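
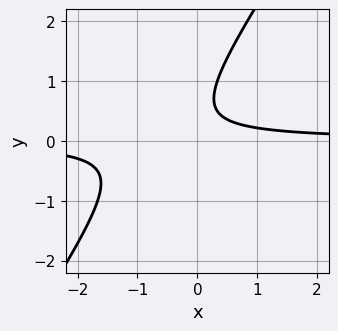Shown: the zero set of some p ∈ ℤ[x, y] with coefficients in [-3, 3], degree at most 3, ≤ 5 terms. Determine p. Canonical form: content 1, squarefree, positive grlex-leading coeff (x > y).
1. The degree is 2 — the shape is more complex than any degree-1 curve.
2. From the visible intercepts: it misses every integer gridline on the y-axis; no x-intercept at any integer in the box.
3. These observations pin down the coefficients.

3*x*y - 2*y^2 + 2*y - 1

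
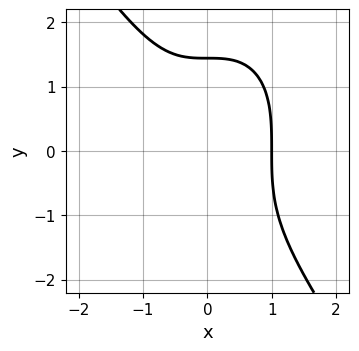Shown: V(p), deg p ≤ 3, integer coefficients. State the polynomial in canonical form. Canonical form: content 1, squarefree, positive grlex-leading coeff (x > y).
3*x^3 + y^3 - 3

1. The degree is 3 — a generic line meets the curve in up to 3 points.
2. Reading off the gridlines: it meets the x-axis at x = 1 (among the integer gridlines).
3. Putting this together gives p.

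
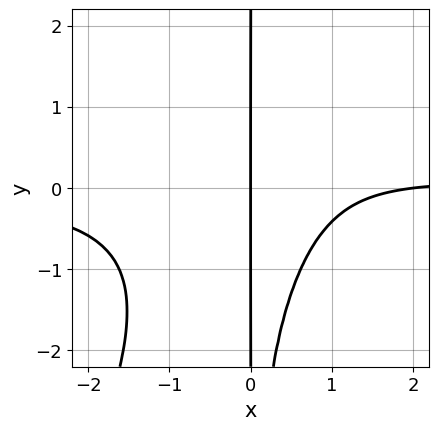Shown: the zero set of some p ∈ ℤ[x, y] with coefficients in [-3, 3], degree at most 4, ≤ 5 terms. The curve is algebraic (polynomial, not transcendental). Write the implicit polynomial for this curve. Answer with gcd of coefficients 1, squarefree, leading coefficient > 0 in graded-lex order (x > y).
2*x^3*y - x^2*y^2 - x^2 + 2*x

First, degree: a generic line meets the curve in up to 4 points, so deg p = 4.
Then, from the visible intercepts: every point of the y-axis in the box is on the curve; the x-axis gridline crossings are at x ∈ {0, 2}.
Finally, the integer polynomial consistent with all of this is the stated p.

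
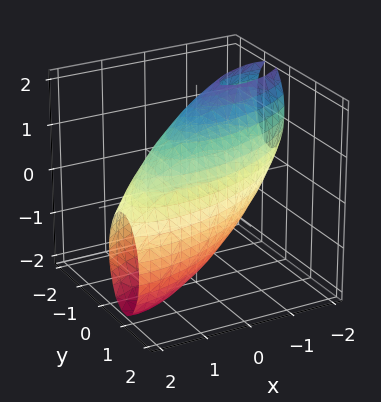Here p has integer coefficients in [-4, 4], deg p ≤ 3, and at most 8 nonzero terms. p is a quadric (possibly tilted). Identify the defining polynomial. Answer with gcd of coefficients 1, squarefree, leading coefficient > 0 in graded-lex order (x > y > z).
(a) Degree: a generic line meets the surface in up to 2 points, so deg p = 2.
(b) Checking where it meets the axes: the y-axis gridline crossings are at y ∈ {-1, 1}.
(c) Together with the visible shape, these determine p as stated.

x^2 - 2*x*y + x*z + 3*y^2 + z^2 - 3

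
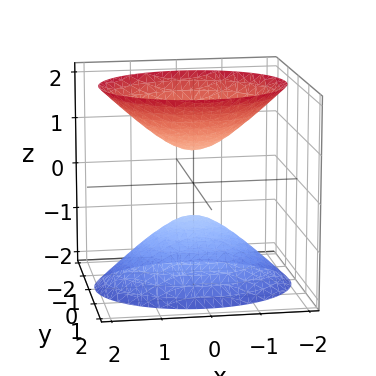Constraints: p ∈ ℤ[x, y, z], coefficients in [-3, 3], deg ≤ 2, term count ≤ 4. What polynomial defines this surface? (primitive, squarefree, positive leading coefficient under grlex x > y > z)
2*x^2 + 3*y^2 - 2*z^2 + 1

1. I count 2 distinct pieces. Treating them together as one polynomial.
2. deg p = 2. Two separate bowl-shaped sheets opening away from each other; a quadric.
3. Symmetries: the y ↦ −y reflection is a symmetry, so y appears only in even powers; it's symmetric under x → −x, forcing even powers of x; mirror symmetry z ↦ −z ⇒ only even powers of z.
4. From the axis intercepts and sections: it misses every integer gridline on the y-axis; no x-intercept at any integer in the box.
5. Fitting integer coefficients to these (and the overall shape) gives p.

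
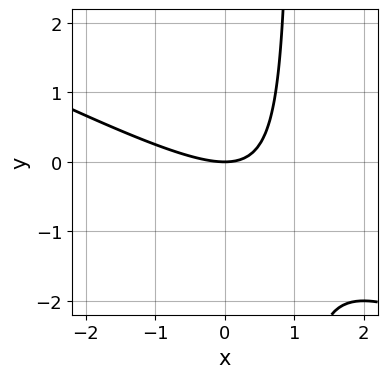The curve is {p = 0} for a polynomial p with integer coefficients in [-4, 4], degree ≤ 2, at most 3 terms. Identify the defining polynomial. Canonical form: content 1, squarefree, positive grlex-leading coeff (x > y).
x^2 + 2*x*y - 2*y

1. The degree is 2 — a generic line meets the curve in up to 2 points.
2. Observable constraints: it crosses the y-axis at the gridline y = 0; it meets the x-axis at x = 0 (among the integer gridlines).
3. Solving for integer coefficients yields p as stated.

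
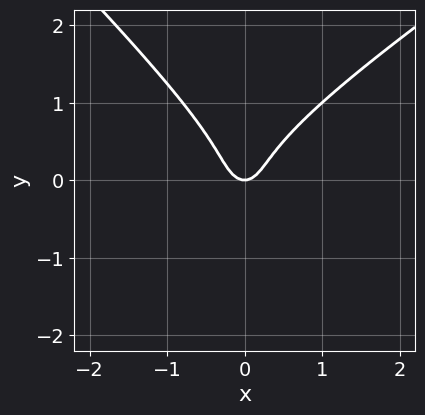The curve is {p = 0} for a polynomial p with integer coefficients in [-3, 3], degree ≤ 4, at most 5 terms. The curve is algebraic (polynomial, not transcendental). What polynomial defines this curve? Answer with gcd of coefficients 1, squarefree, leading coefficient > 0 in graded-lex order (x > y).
2*x^2*y - x*y^2 - 3*y^3 + 3*x^2 - y

Degree: the shape is more complex than any degree-2 curve, so deg p = 3.
Reading off the gridlines: it crosses the x-axis at the gridline x = 0; it meets the y-axis at y = 0 (among the integer gridlines).
Matching integer coefficients to the picture gives p.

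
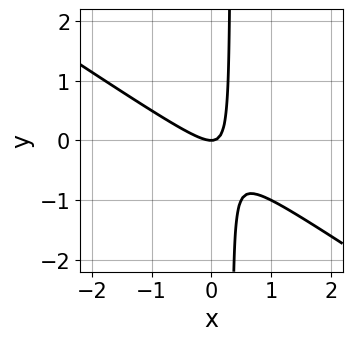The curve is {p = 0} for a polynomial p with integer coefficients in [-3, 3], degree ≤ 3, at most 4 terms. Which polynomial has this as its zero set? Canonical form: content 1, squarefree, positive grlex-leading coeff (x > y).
1. Degree: a generic line meets the curve in up to 2 points, so deg p = 2.
2. Against the integer gridlines: it crosses the x-axis at the gridline x = 0; it crosses the y-axis at the gridline y = 0.
3. Putting this together gives p.

2*x^2 + 3*x*y - y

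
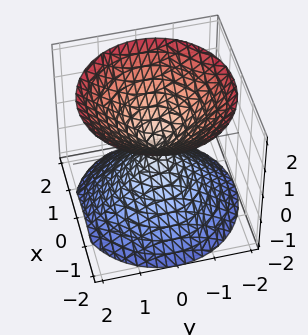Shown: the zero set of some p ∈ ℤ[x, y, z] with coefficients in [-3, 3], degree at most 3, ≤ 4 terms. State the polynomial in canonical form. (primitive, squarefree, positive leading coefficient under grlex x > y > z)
1. The picture has 2 separate pieces. They look like related sheets of one shape, so recover p as a whole.
2. The degree is 2 — a double cone through the origin; a quadric.
3. Symmetries: rotational symmetry about the z-axis ⇒ p depends on x, y only through x² + y²; mirror symmetry z ↦ −z ⇒ only even powers of z.
4. Against the integer gridlines: a circular section at z = 1 has radius exactly 1; it crosses the y-axis at the gridline y = 0; it meets the z-axis at z = 0 (among the integer gridlines).
5. Solving for integer coefficients yields p as stated.

x^2 + y^2 - z^2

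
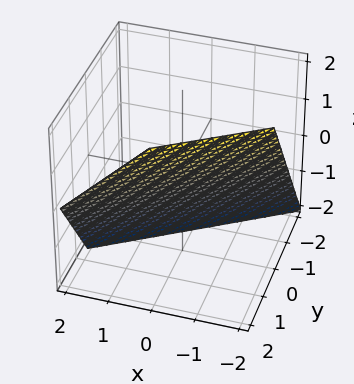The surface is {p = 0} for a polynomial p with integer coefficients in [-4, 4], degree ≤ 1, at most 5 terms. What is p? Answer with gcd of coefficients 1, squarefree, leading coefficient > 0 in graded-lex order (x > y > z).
2*x - 3*y + 2*z + 2

First, the degree is 1 — every cross-section is a straight line — this is a plane.
Next, from the axis intercepts and sections: it meets the z-axis at z = -1 (among the integer gridlines); it meets the x-axis at x = -1 (among the integer gridlines).
Finally, the integer polynomial consistent with all of this is the stated p.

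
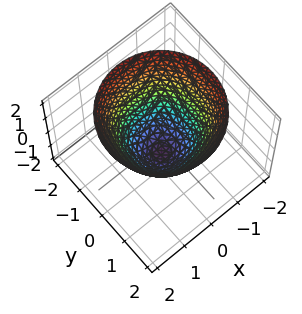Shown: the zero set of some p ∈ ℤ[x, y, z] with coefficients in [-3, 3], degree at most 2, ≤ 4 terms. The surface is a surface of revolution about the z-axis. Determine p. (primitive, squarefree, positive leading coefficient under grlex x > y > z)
(a) deg p = 2. The shape is more complex than any degree-1 surface.
(b) Symmetries: the surface is invariant under rotation about z: p = q(x² + y², z).
(c) Reading off the gridlines: a circular section at z = 2 has radius between 1 and 2; among the integer gridlines, it crosses the y-axis at y ∈ {-1, 1}; among the integer gridlines, it crosses the x-axis at x ∈ {-1, 1}.
(d) Matching integer coefficients to the picture gives p. Check: (0, 0, -1) on the z-axis lies on the surface, and p(0, 0, -1) = 0. ✓

x^2 + y^2 - z - 1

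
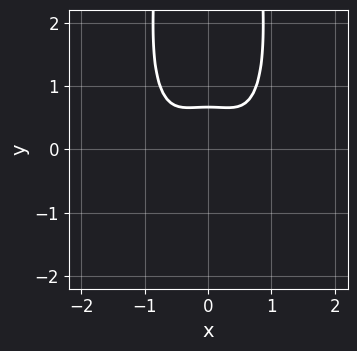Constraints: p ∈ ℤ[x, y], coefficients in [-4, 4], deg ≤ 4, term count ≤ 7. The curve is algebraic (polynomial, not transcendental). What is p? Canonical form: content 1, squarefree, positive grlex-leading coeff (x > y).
3*x^4 + x^2*y^2 - x^2 - 3*y + 2

Degree: a generic line meets the curve in up to 4 points, so deg p = 4.
Symmetries: the x ↦ −x reflection is a symmetry, so x appears only in even powers.
Checking where it meets the axes: the curve avoids every integer x-axis point in the box.
Solving for integer coefficients yields p as stated.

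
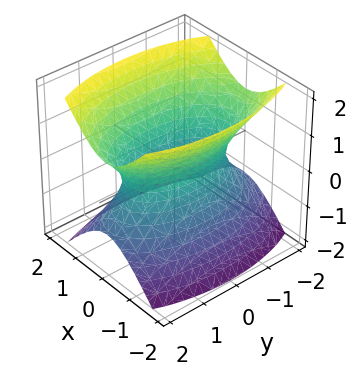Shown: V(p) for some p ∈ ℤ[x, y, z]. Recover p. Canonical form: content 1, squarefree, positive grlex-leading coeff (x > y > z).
3*x^2 + y^2 - 2*z^2 - 2

First, the degree is 2 — one connected sheet with a waist; a quadric.
Next, symmetries: mirror symmetry y ↦ −y ⇒ only even powers of y; the z ↦ −z reflection is a symmetry, so z appears only in even powers; it's symmetric under x → −x, forcing even powers of x.
Next, reading off the gridlines: it misses every integer gridline on the z-axis.
Finally, fitting integer coefficients to these (and the overall shape) gives p.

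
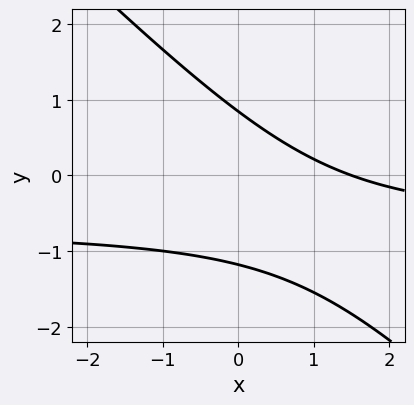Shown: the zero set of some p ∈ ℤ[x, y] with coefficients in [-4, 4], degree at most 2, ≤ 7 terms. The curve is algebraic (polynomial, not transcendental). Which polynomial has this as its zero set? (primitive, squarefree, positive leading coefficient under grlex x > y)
3*x*y + 3*y^2 + 2*x + y - 3

(a) Degree: a generic line meets the curve in up to 2 points, so deg p = 2.
(b) Putting this together gives p.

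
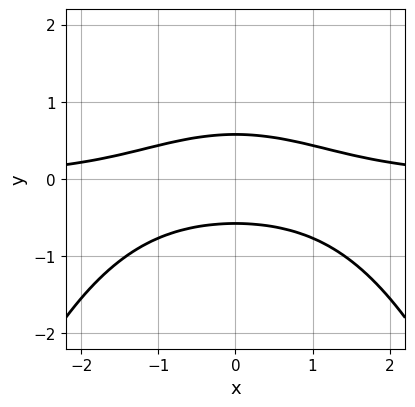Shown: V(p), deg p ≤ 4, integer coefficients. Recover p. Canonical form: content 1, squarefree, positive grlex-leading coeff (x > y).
(a) The degree is 3 — no degree-2 curve has this shape.
(b) Symmetries: it's symmetric under x → −x, forcing even powers of x.
(c) Observable constraints: no x-intercept at any integer in the box.
(d) Fitting integer coefficients to these (and the overall shape) gives p.

x^2*y + 3*y^2 - 1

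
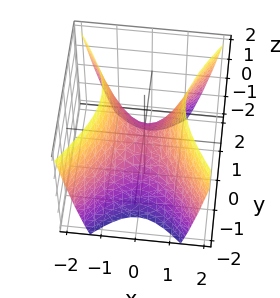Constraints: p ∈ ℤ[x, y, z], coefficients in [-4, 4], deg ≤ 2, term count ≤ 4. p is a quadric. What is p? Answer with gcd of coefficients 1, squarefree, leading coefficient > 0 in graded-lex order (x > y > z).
1. deg p = 2.
2. Symmetries: it's symmetric under y → −y, forcing even powers of y; it's symmetric under x → −x, forcing even powers of x.
3. Checking where it meets the axes: it meets the x-axis at x = 0 (among the integer gridlines); one z-axis crossing is at z = 0; one y-axis crossing is at y = 0.
4. Together with the visible shape, these determine p as stated.

3*x^2 - 2*y^2 - 2*z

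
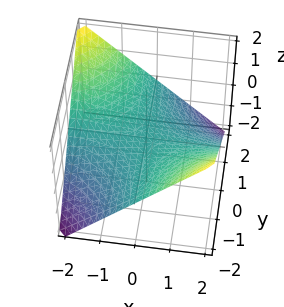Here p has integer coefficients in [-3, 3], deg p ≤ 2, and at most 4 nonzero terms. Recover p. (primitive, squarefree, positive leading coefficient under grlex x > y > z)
x*y + 2*z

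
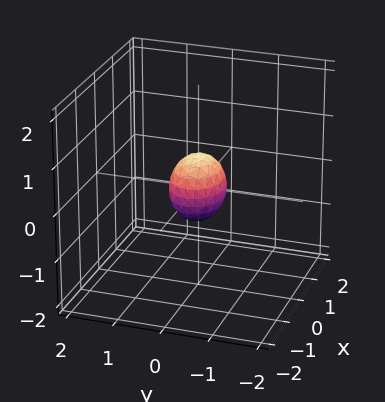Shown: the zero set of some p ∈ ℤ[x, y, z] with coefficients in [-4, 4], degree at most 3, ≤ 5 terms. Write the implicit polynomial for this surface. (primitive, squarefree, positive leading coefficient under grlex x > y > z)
2*x^2 + 3*y^2 + 2*z^2 - 1

First, the degree is 2 — a closed, bounded, convex surface; a quadric.
Then, symmetries: the y ↦ −y reflection is a symmetry, so y appears only in even powers; mirror symmetry x ↦ −x ⇒ only even powers of x; the z ↦ −z reflection is a symmetry, so z appears only in even powers.
Finally, these observations pin down the coefficients.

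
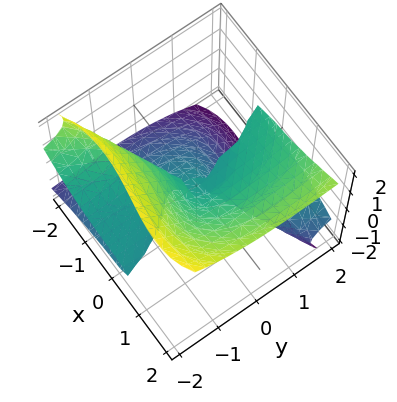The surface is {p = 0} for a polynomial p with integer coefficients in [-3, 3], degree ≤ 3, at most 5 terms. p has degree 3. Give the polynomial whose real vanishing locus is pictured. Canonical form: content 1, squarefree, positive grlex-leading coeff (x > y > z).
x^3 + x*y*z + y^2*z - 3*y*z^2 - 3*z^3

(a) Degree: a generic line meets the surface in up to 3 points, so deg p = 3.
(b) Checking where it meets the axes: one z-axis crossing is at z = 0; the visible y-axis segment lies entirely on the surface.
(c) Matching integer coefficients to the picture gives p.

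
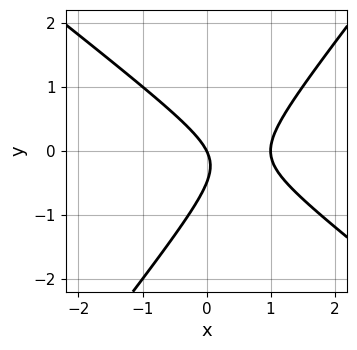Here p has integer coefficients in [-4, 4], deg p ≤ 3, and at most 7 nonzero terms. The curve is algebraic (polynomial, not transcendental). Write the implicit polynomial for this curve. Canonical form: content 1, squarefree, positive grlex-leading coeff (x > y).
1. deg p = 2. No degree-1 curve has this shape.
2. Checking where it meets the axes: the x-axis gridline crossings are at x ∈ {0, 1}; it meets the y-axis at y = 0 (among the integer gridlines).
3. Together with the visible shape, these determine p as stated.

2*x^2 + x*y - 2*y^2 - 2*x - y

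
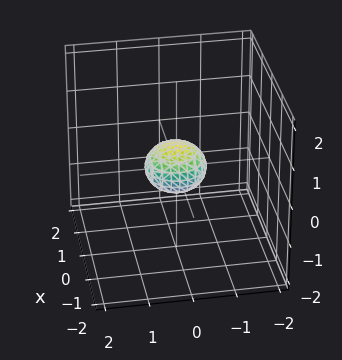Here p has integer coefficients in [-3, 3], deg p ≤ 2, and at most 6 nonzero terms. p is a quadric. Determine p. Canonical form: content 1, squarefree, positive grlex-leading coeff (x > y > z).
1. The degree is 2 — a closed, bounded, convex surface; a quadric.
2. Symmetries: the surface is invariant under rotation about z: p = q(x² + y², z); it's symmetric under z → −z, forcing even powers of z.
3. From the visible intercepts: a circular section at z = 0 has radius between 0 and 1.
4. The integer polynomial consistent with all of this is the stated p.

2*x^2 + 2*y^2 + 3*z^2 - 1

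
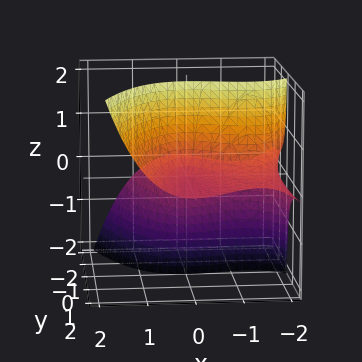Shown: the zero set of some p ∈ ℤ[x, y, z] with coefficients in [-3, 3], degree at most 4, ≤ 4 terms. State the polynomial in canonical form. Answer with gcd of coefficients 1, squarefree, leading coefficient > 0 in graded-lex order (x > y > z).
(a) deg p = 3.
(b) Against the integer gridlines: the visible z-axis segment lies entirely on the surface; it crosses the x-axis at the gridline x = -2; the visible y-axis segment lies entirely on the surface.
(c) Fitting integer coefficients to these (and the overall shape) gives p.

x^3 + 2*x^2 - 3*y*z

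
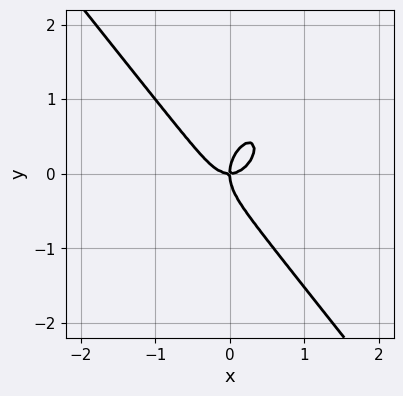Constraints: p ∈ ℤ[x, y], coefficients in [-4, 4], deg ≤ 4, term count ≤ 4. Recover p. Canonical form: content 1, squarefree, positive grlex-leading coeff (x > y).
2*x^3 + y^3 - x*y

1. deg p = 3. No degree-2 curve has this shape.
2. From the visible intercepts: it meets the x-axis at x = 0 (among the integer gridlines); one y-axis crossing is at y = 0.
3. Putting this together gives p.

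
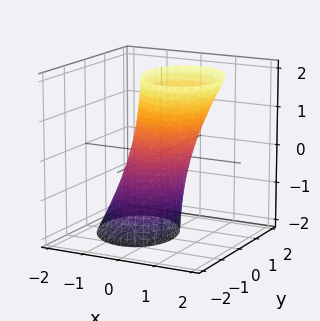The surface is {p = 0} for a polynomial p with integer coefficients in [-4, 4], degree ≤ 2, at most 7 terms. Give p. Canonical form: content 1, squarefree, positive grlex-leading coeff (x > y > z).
3*x^2 + x*y - 2*x*z + 2*y^2 - 2

Degree: the shape is more complex than any degree-1 surface, so deg p = 2.
Reading off the gridlines: the y-axis gridline crossings are at y ∈ {-1, 1}; it misses every integer gridline on the z-axis.
The integer polynomial consistent with all of this is the stated p.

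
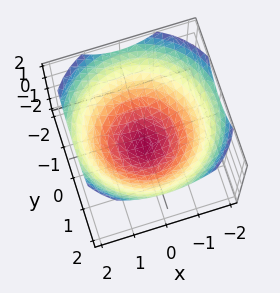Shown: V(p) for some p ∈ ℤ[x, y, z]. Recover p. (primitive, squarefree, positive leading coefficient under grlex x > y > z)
x^2 + y^2 - 2*z - 2

Degree: the shape is more complex than any degree-1 surface, so deg p = 2.
Symmetries: every cross-section ⟂ z is a circle, so x, y appear only via x² + y².
Reading off the gridlines: a circular section at z = 0 has radius between 1 and 2; one z-axis crossing is at z = -1.
The integer polynomial consistent with all of this is the stated p.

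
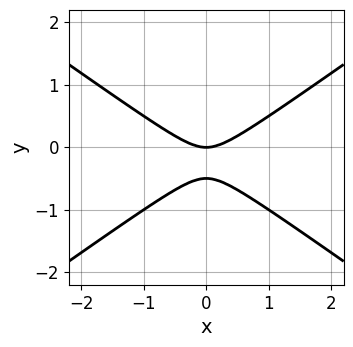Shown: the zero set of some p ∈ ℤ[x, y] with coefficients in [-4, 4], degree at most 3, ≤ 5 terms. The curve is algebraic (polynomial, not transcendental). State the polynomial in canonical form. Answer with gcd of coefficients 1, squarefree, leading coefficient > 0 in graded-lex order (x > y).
x^2 - 2*y^2 - y

Degree: the shape is more complex than any degree-1 curve, so deg p = 2.
Symmetries: it's symmetric under x → −x, forcing even powers of x.
Observable constraints: it crosses the y-axis at the gridline y = 0; one x-axis crossing is at x = 0.
The integer polynomial consistent with all of this is the stated p.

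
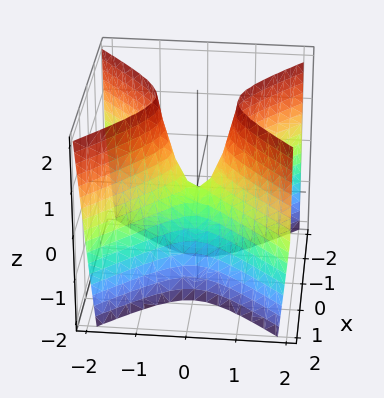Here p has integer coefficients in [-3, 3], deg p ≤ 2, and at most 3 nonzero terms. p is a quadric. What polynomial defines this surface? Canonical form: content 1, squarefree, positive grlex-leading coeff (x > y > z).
deg p = 2. A saddle surface; a quadric.
Symmetries: mirror symmetry x ↦ −x ⇒ only even powers of x; it's symmetric under y → −y, forcing even powers of y.
Observable constraints: it meets the z-axis at z = 0 (among the integer gridlines); it crosses the y-axis at the gridline y = 0.
These observations pin down the coefficients.

3*x^2 - 3*y^2 + z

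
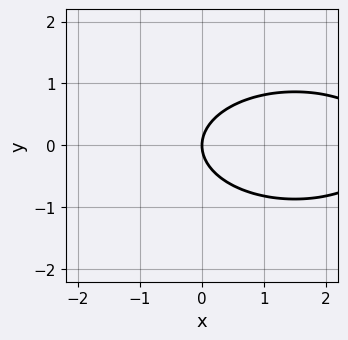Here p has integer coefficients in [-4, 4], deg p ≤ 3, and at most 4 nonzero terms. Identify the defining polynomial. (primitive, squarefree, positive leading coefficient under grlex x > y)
x^2 + 3*y^2 - 3*x

First, the degree is 2 — a generic line meets the curve in up to 2 points.
Next, symmetries: mirror symmetry y ↦ −y ⇒ only even powers of y.
Then, reading off the gridlines: it meets the y-axis at y = 0 (among the integer gridlines); it crosses the x-axis at the gridline x = 0.
Finally, fitting integer coefficients to these (and the overall shape) gives p.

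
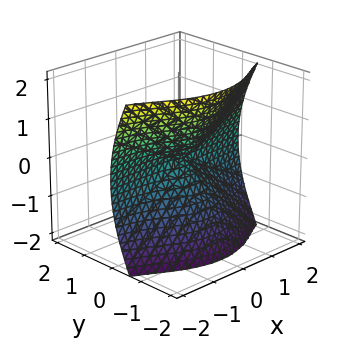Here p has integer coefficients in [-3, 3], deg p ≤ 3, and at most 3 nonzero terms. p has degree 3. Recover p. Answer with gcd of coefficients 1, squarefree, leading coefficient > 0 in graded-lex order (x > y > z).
3*x^2*y + 3*y^3 + 2*z^2

1. The degree is 3 — no degree-2 surface has this shape.
2. Checking where it meets the axes: it crosses the z-axis at the gridline z = 0; it meets the y-axis at y = 0 (among the integer gridlines).
3. These observations pin down the coefficients. Check: (2, 0, 0) on the x-axis lies on the surface, and p(2, 0, 0) = 0. ✓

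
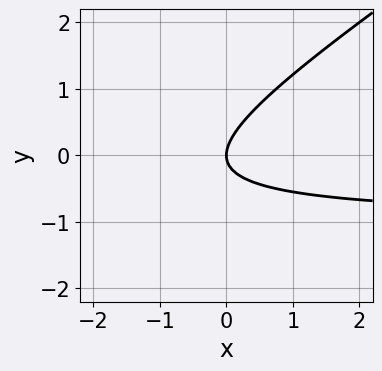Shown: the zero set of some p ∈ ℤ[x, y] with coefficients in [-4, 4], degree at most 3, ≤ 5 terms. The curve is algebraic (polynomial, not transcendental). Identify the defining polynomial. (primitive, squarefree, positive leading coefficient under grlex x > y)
First, degree: a generic line meets the curve in up to 2 points, so deg p = 2.
Next, checking where it meets the axes: it meets the x-axis at x = 0 (among the integer gridlines); one y-axis crossing is at y = 0.
Finally, the integer polynomial consistent with all of this is the stated p.

2*x*y - 3*y^2 + 2*x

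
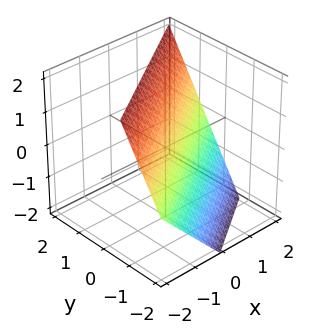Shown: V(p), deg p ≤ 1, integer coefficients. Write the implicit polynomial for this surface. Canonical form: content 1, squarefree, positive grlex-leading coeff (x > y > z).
2*x - 3*y + 2*z - 2

The degree is 1 — every cross-section is a straight line — this is a plane.
From the axis intercepts and sections: one x-axis crossing is at x = 1; one z-axis crossing is at z = 1.
These observations pin down the coefficients.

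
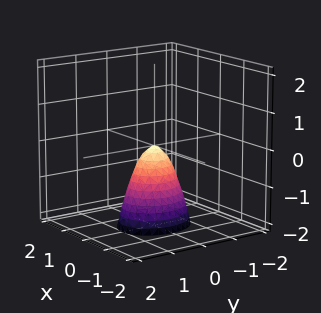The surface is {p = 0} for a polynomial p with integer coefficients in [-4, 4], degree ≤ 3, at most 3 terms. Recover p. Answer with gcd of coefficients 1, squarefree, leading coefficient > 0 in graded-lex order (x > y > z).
3*x^2 + 2*y^2 + z

The degree is 2 — a paraboloid; a quadric.
Symmetries: mirror symmetry y ↦ −y ⇒ only even powers of y; the x ↦ −x reflection is a symmetry, so x appears only in even powers.
Reading off the gridlines: it meets the x-axis at x = 0 (among the integer gridlines); it crosses the z-axis at the gridline z = 0; it meets the y-axis at y = 0 (among the integer gridlines).
Matching integer coefficients to the picture gives p.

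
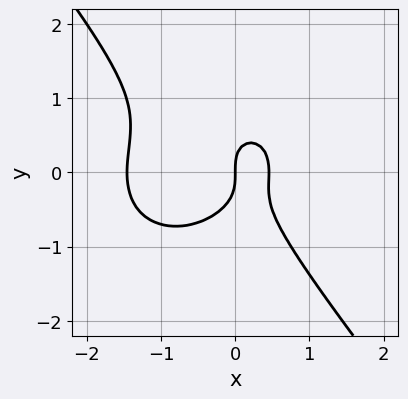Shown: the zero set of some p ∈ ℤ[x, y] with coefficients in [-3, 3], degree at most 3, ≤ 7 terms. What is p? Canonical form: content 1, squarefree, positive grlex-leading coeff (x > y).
3*x^3 + 2*x*y^2 + 3*y^3 + 3*x^2 - 2*x

deg p = 3.
Against the integer gridlines: one y-axis crossing is at y = 0; one x-axis crossing is at x = 0.
Together with the visible shape, these determine p as stated.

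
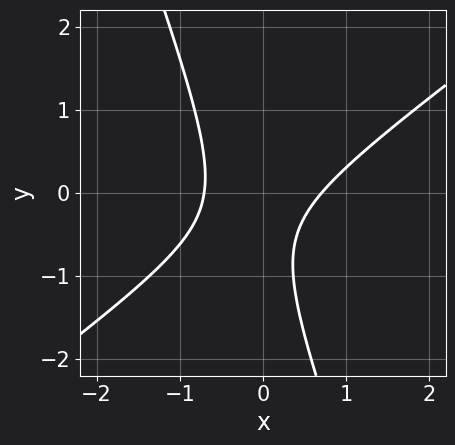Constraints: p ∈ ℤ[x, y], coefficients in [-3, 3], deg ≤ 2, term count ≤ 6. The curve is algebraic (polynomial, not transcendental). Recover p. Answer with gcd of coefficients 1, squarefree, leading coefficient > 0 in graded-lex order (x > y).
2*x^2 - 2*x*y - y^2 - y - 1

Degree: a generic line meets the curve in up to 2 points, so deg p = 2.
From the axis intercepts and sections: it misses every integer gridline on the y-axis.
Matching integer coefficients to the picture gives p.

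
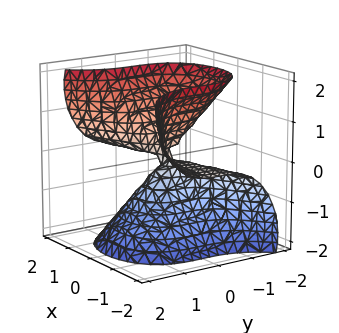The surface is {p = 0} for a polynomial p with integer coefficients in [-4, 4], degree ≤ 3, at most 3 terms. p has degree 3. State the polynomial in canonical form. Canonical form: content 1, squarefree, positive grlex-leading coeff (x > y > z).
2*x^2*z - 2*y^3 - z^3

deg p = 3. No degree-2 surface has this shape.
From the visible intercepts: every point of the x-axis in the box is on the surface; it meets the y-axis at y = 0 (among the integer gridlines); it meets the z-axis at z = 0 (among the integer gridlines).
Matching integer coefficients to the picture gives p.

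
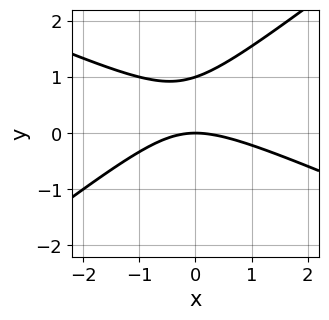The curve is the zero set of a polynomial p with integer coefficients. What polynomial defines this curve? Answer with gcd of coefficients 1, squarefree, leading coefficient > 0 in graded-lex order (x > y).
x^2 + x*y - 3*y^2 + 3*y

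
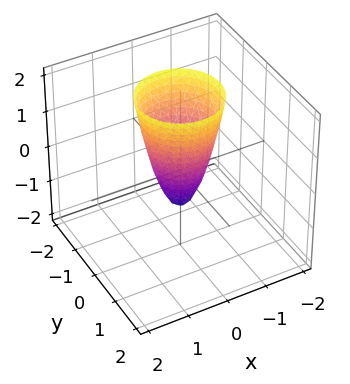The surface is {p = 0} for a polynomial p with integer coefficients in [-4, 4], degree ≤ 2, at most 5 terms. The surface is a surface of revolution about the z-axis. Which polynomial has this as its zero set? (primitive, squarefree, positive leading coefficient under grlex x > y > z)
The degree is 2 — the shape is more complex than any degree-1 surface.
Symmetries: the surface is invariant under rotation about z: p = q(x² + y², z).
From the visible intercepts: a circular section at z = 0 has radius between 0 and 1; one z-axis crossing is at z = -1.
Together with the visible shape, these determine p as stated.

3*x^2 + 3*y^2 - z - 1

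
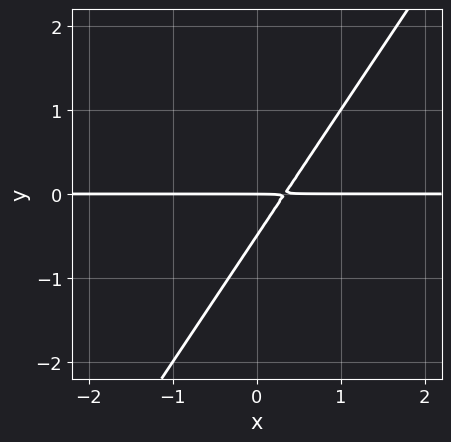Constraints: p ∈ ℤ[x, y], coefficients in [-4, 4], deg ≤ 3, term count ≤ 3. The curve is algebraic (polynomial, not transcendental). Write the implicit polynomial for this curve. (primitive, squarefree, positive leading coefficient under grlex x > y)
(a) The degree is 2 — a generic line meets the curve in up to 2 points.
(b) Checking where it meets the axes: one y-axis crossing is at y = 0; the visible x-axis segment lies entirely on the curve.
(c) Putting this together gives p.

3*x*y - 2*y^2 - y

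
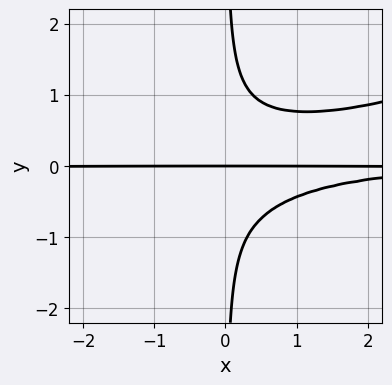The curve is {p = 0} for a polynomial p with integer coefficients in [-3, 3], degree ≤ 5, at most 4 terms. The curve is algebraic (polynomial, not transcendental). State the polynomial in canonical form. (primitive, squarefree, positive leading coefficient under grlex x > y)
First, degree: the shape is more complex than any degree-3 curve, so deg p = 4.
Then, reading off the gridlines: the visible x-axis segment lies entirely on the curve; it crosses the y-axis at the gridline y = 0.
Finally, together with the visible shape, these determine p as stated.

x^2*y^2 - 3*x*y^3 + y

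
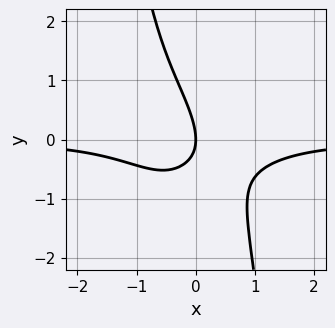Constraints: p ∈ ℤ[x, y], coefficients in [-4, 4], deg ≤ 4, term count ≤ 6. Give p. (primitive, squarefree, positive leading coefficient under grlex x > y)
3*x^3*y + 3*x*y + 2*y^2 + 3*x

(a) The degree is 4 — a generic line meets the curve in up to 4 points.
(b) Observable constraints: one y-axis crossing is at y = 0; it meets the x-axis at x = 0 (among the integer gridlines).
(c) Assembling these constraints gives the stated polynomial.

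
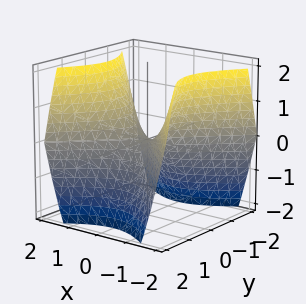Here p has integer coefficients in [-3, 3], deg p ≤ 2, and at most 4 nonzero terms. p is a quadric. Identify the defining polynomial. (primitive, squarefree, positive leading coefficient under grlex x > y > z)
x^2 - y^2 - z

deg p = 2. A saddle surface; a quadric.
Symmetries: it's symmetric under y → −y, forcing even powers of y; it's symmetric under x → −x, forcing even powers of x.
Checking where it meets the axes: one y-axis crossing is at y = 0; it crosses the z-axis at the gridline z = 0; it meets the x-axis at x = 0 (among the integer gridlines).
Together with the visible shape, these determine p as stated.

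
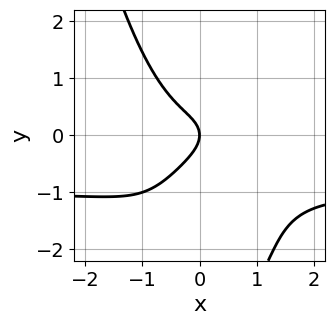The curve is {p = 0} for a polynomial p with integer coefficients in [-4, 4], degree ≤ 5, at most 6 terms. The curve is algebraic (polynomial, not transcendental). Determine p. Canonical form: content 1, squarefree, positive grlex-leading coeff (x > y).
(a) deg p = 4. The shape is more complex than any degree-3 curve.
(b) Reading off the gridlines: one y-axis crossing is at y = 0; it meets the x-axis at x = 0 (among the integer gridlines).
(c) Assembling these constraints gives the stated polynomial.

3*x^3*y + 3*x^3 + y^3 + 3*y^2 + 2*x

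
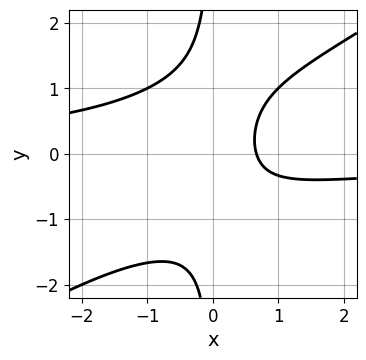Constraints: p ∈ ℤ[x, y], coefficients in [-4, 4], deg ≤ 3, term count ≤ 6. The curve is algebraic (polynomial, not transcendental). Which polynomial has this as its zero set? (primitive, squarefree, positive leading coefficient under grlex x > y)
2*x^2*y - 3*x*y^2 + 3*x - 2

First, deg p = 3. A generic line meets the curve in up to 3 points.
Then, from the axis intercepts and sections: it misses every integer gridline on the y-axis.
Finally, assembling these constraints gives the stated polynomial.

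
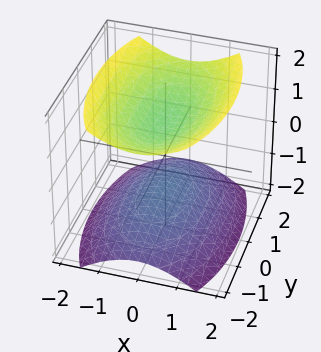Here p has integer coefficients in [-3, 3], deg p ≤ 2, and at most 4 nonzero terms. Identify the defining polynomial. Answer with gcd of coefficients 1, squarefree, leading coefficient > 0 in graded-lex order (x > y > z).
3*x^2 + y^2 - 3*z^2 + 3

1. I count 2 distinct pieces. They look like related sheets of one shape, so recover p as a whole.
2. Degree: two sheets facing apart; a quadric, so deg p = 2.
3. Symmetries: the x ↦ −x reflection is a symmetry, so x appears only in even powers; mirror symmetry y ↦ −y ⇒ only even powers of y; it's symmetric under z → −z, forcing even powers of z.
4. From the visible intercepts: the z-axis gridline crossings are at z ∈ {-1, 1}; it misses every integer gridline on the x-axis; it misses every integer gridline on the y-axis.
5. Assembling these constraints gives the stated polynomial.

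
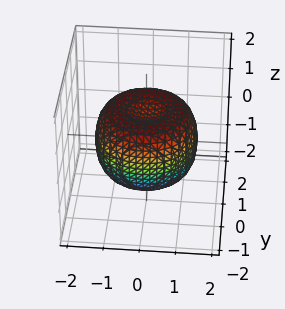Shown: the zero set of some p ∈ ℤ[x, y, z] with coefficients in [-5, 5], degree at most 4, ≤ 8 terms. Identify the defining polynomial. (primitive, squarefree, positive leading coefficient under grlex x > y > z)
Degree: a generic line meets the surface in up to 4 points, so deg p = 4.
By symmetry, the surface is invariant under rotation about z: p = q(x² + y², z).
From the visible intercepts: a circular section at z = -1 has radius between 0 and 1.
Solving for integer coefficients yields p as stated.

2*x^4 + 4*x^2*y^2 + 2*y^4 - 3*x^2 - 3*y^2 + 3*z^2 - 2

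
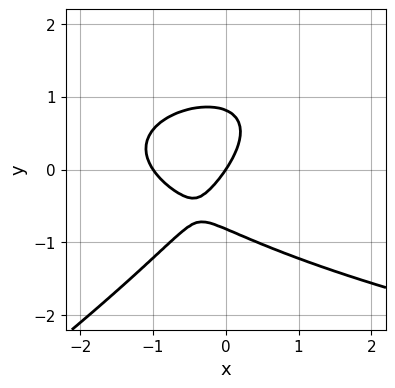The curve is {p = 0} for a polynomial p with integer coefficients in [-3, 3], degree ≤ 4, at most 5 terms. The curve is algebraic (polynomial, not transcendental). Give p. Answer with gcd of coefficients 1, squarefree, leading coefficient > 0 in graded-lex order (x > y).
2*x*y^2 - 3*y^3 - 3*x^2 - 3*x + 2*y

The degree is 3 — no degree-2 curve has this shape.
Observable constraints: it crosses the y-axis at the gridline y = 0; the x-axis gridline crossings are at x ∈ {-1, 0}.
Together with the visible shape, these determine p as stated.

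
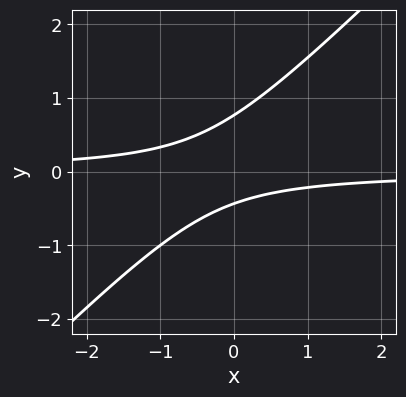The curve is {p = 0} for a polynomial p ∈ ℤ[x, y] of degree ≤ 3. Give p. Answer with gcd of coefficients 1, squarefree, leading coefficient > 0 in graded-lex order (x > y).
3*x*y - 3*y^2 + y + 1

Degree: no degree-1 curve has this shape, so deg p = 2.
Reading off the gridlines: no x-intercept at any integer in the box.
Matching integer coefficients to the picture gives p.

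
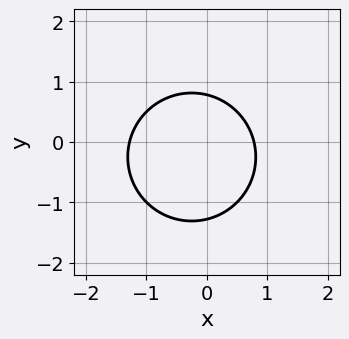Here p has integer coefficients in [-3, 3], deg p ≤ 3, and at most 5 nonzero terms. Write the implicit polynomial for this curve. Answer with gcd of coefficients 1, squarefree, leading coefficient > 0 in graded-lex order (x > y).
2*x^2 + 2*y^2 + x + y - 2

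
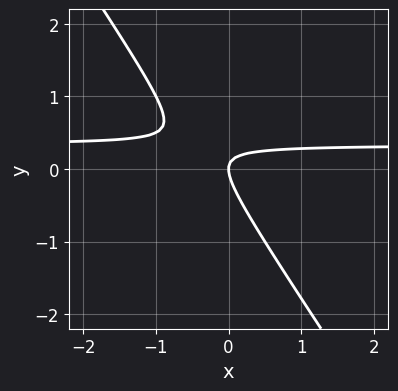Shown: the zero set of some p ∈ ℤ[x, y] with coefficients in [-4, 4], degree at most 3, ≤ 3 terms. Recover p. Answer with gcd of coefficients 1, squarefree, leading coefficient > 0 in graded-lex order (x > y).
3*x*y + 2*y^2 - x

1. The degree is 2 — the shape is more complex than any degree-1 curve.
2. Reading off the gridlines: it meets the x-axis at x = 0 (among the integer gridlines); it meets the y-axis at y = 0 (among the integer gridlines).
3. Matching integer coefficients to the picture gives p.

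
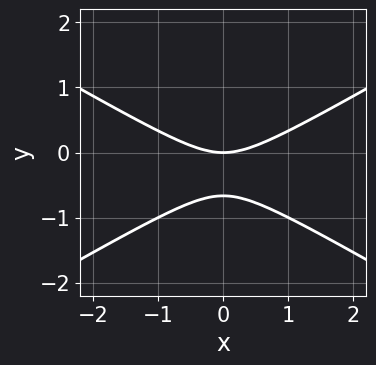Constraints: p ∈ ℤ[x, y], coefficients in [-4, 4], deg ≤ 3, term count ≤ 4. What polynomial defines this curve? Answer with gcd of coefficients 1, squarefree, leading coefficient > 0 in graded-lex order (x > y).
x^2 - 3*y^2 - 2*y

First, the degree is 2 — the shape is more complex than any degree-1 curve.
Then, symmetries: the x ↦ −x reflection is a symmetry, so x appears only in even powers.
Then, observable constraints: one x-axis crossing is at x = 0; it meets the y-axis at y = 0 (among the integer gridlines).
Finally, these observations pin down the coefficients.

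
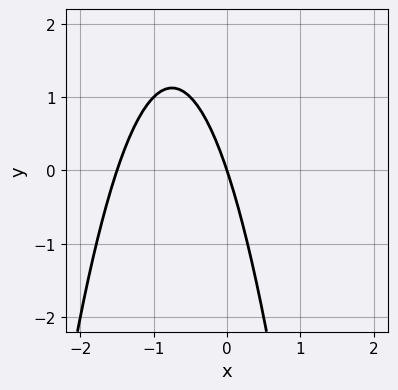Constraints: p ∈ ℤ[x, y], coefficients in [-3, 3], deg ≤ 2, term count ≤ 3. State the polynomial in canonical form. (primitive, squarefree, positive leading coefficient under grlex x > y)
2*x^2 + 3*x + y

First, degree: the shape is more complex than any degree-1 curve, so deg p = 2.
Next, from the visible intercepts: it crosses the y-axis at the gridline y = 0; it meets the x-axis at x = 0 (among the integer gridlines).
Finally, solving for integer coefficients yields p as stated.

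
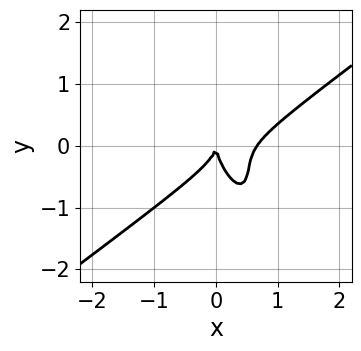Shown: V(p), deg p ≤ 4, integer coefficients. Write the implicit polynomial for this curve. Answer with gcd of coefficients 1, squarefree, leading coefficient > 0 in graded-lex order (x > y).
3*x^3 - 2*x^2*y - 2*x*y^2 - y^3 - 2*x^2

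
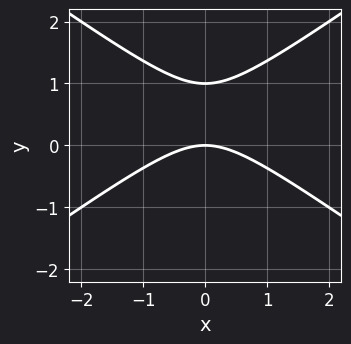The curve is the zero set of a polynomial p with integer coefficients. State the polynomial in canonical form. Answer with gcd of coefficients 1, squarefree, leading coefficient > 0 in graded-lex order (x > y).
First, the degree is 2 — the shape is more complex than any degree-1 curve.
Next, symmetries: mirror symmetry x ↦ −x ⇒ only even powers of x.
Next, reading off the gridlines: among the integer gridlines, it crosses the y-axis at y ∈ {0, 1}; it meets the x-axis at x = 0 (among the integer gridlines).
Finally, fitting integer coefficients to these (and the overall shape) gives p.

x^2 - 2*y^2 + 2*y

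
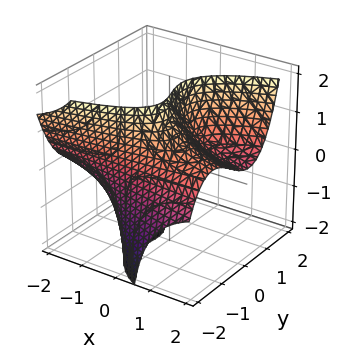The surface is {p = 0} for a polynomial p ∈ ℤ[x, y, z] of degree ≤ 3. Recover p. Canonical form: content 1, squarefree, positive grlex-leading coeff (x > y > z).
2*y^3 - x*y - 3*x*z + 3*y^2 + 2

(a) Degree: the shape is more complex than any degree-2 surface, so deg p = 3.
(b) Observable constraints: it misses every integer gridline on the x-axis; it misses every integer gridline on the z-axis.
(c) Assembling these constraints gives the stated polynomial.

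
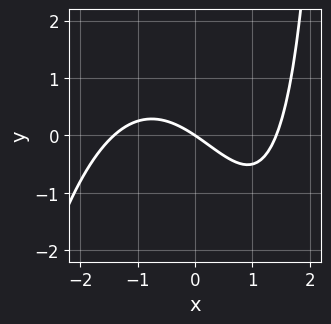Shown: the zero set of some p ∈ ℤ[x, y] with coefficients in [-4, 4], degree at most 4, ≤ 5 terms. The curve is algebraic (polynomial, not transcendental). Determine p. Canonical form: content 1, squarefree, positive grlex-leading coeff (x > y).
x^3 + x*y - 2*x - 3*y

1. The degree is 3 — the shape is more complex than any degree-2 curve.
2. Against the integer gridlines: it crosses the x-axis at the gridline x = 0; one y-axis crossing is at y = 0.
3. Solving for integer coefficients yields p as stated.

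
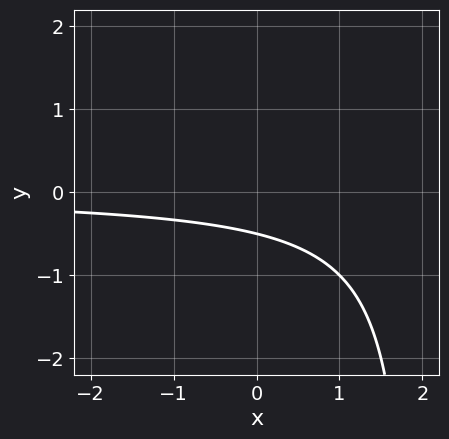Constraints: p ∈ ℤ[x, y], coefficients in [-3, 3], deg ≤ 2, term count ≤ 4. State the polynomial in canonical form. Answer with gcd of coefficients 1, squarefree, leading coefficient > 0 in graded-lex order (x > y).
x*y - 2*y - 1

1. Degree: the shape is more complex than any degree-1 curve, so deg p = 2.
2. From the visible intercepts: the curve avoids every integer x-axis point in the box.
3. The integer polynomial consistent with all of this is the stated p.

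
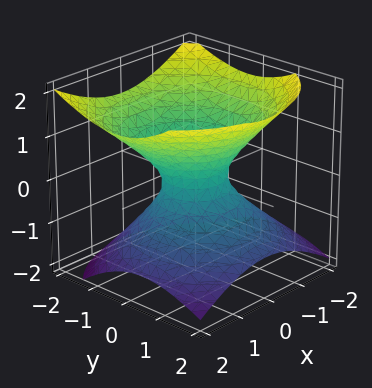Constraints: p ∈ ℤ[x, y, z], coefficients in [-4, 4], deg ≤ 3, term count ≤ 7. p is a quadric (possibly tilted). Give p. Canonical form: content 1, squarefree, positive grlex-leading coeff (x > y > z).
Degree: no degree-1 surface has this shape, so deg p = 2.
From the visible intercepts: the surface avoids every integer z-axis point in the box.
Fitting integer coefficients to these (and the overall shape) gives p.

2*x^2 + 2*y^2 + y*z - 3*z^2 - 1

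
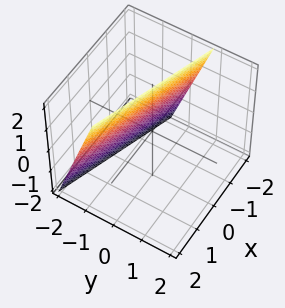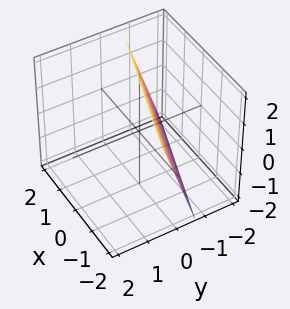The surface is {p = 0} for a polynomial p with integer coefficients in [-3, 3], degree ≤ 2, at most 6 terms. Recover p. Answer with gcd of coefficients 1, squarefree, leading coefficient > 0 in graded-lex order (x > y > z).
x + 3*y - z + 2

(a) Degree: the surface is flat (a plane), so deg p = 1.
(b) Checking where it meets the axes: one x-axis crossing is at x = -2; one z-axis crossing is at z = 2.
(c) Matching integer coefficients to the picture gives p.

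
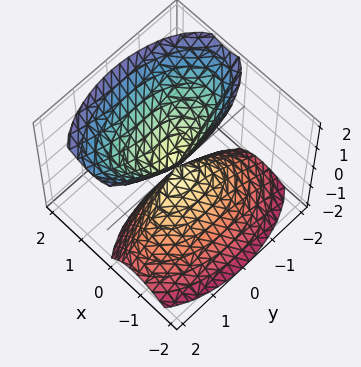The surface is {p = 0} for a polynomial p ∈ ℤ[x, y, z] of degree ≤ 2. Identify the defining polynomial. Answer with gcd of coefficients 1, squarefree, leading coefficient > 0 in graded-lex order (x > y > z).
(a) I count 2 distinct pieces.
(b) deg p = 2.
(c) Observable constraints: it crosses the y-axis at the gridline y = 0; it meets the z-axis at z = 0 (among the integer gridlines); one x-axis crossing is at x = 0.
(d) Putting this together gives p.

3*x^2 - 2*x*z + y^2 - z^2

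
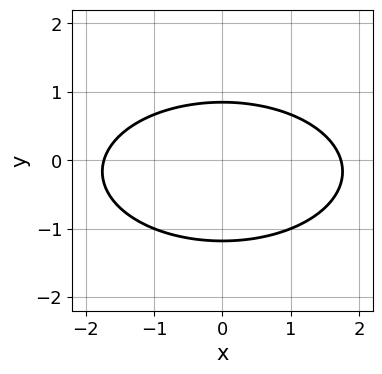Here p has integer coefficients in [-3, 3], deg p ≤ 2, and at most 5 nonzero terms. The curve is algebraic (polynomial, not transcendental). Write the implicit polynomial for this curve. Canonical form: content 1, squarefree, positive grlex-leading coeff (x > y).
First, the degree is 2 — a generic line meets the curve in up to 2 points.
Next, symmetries: the x ↦ −x reflection is a symmetry, so x appears only in even powers.
Finally, putting this together gives p.

x^2 + 3*y^2 + y - 3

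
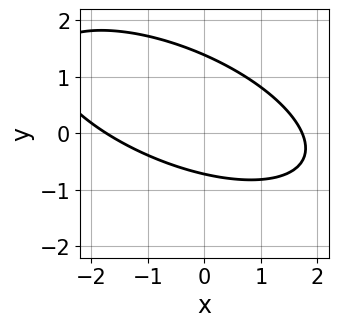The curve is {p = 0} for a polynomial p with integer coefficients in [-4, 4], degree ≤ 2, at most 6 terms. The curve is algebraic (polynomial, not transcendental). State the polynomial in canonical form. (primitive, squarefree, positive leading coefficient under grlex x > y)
x^2 + 2*x*y + 3*y^2 - 2*y - 3

First, degree: the shape is more complex than any degree-1 curve, so deg p = 2.
Finally, the integer polynomial consistent with all of this is the stated p.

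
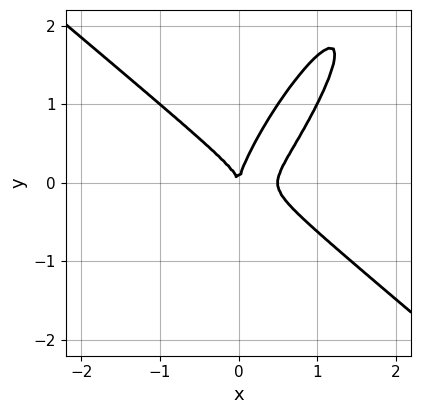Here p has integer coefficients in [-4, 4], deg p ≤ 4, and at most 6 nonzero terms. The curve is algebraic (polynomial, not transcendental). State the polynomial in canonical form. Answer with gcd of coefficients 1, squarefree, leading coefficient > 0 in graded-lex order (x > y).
2*x^3 - 2*x*y^2 + y^3 - x^2

deg p = 3. The shape is more complex than any degree-2 curve.
From the visible intercepts: it meets the x-axis at x = 0 (among the integer gridlines); it crosses the y-axis at the gridline y = 0.
Together with the visible shape, these determine p as stated.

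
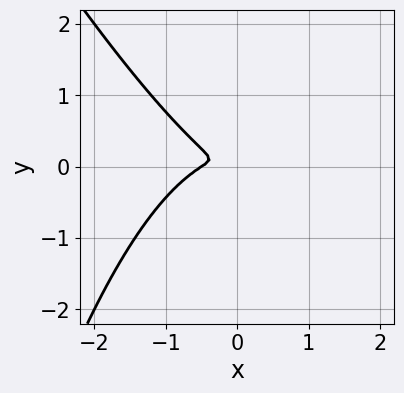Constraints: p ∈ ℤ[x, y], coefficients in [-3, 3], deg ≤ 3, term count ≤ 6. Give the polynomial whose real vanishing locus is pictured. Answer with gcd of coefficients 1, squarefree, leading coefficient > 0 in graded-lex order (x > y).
2*x^3 + x^2*y + x^2 + 2*x*y + 3*y^2

(a) The degree is 3 — the shape is more complex than any degree-2 curve.
(b) The integer polynomial consistent with all of this is the stated p.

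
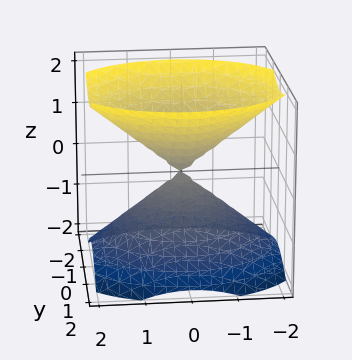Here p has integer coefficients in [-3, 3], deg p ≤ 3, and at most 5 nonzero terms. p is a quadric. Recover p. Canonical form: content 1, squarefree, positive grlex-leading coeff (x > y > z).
1. I count 2 distinct pieces. Treating them together as one polynomial.
2. Degree: two nappes meeting at a single point; a quadric, so deg p = 2.
3. Symmetries: mirror symmetry z ↦ −z ⇒ only even powers of z; the x ↦ −x reflection is a symmetry, so x appears only in even powers; mirror symmetry y ↦ −y ⇒ only even powers of y.
4. Observable constraints: it crosses the y-axis at the gridline y = 0; it meets the x-axis at x = 0 (among the integer gridlines); it meets the z-axis at z = 0 (among the integer gridlines).
5. Assembling these constraints gives the stated polynomial.

2*x^2 + 3*y^2 - 3*z^2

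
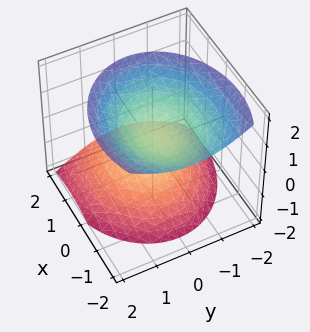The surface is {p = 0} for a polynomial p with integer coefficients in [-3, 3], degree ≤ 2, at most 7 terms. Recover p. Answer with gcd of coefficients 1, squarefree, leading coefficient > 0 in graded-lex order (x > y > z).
2*x^2 + 2*x*z + 3*y^2 - 3*z^2 + 2

1. The picture has 2 separate pieces. Treating them together as one polynomial.
2. The degree is 2 — no degree-1 surface has this shape.
3. Against the integer gridlines: no y-intercept at any integer in the box; the surface avoids every integer x-axis point in the box.
4. The integer polynomial consistent with all of this is the stated p.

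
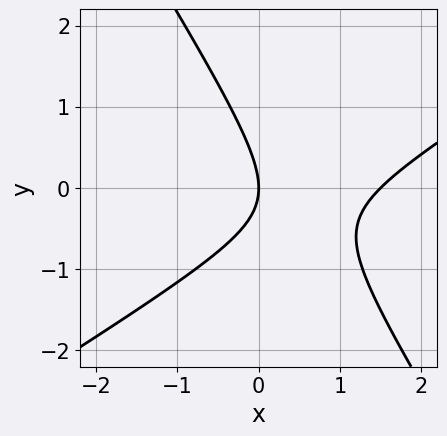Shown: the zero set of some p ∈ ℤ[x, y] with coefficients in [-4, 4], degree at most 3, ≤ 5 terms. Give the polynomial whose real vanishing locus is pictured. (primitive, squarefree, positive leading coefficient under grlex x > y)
2*x^2 - 2*x*y - 2*y^2 - 3*x

(a) Degree: no degree-1 curve has this shape, so deg p = 2.
(b) Observable constraints: it crosses the x-axis at the gridline x = 0; it meets the y-axis at y = 0 (among the integer gridlines).
(c) Fitting integer coefficients to these (and the overall shape) gives p.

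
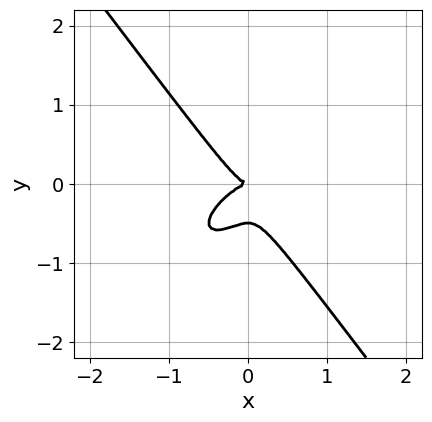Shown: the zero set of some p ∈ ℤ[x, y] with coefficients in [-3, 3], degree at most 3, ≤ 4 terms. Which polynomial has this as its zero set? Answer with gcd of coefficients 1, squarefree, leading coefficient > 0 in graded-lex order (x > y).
2*x^3 - 2*x^2*y + 2*y^3 + y^2

1. The degree is 3 — no degree-2 curve has this shape.
2. From the axis intercepts and sections: it meets the y-axis at y = 0 (among the integer gridlines); it meets the x-axis at x = 0 (among the integer gridlines).
3. Solving for integer coefficients yields p as stated.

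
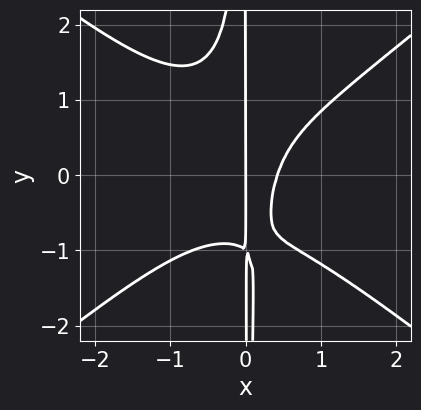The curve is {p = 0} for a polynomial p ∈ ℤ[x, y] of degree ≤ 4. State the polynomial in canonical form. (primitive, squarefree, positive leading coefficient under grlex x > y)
The degree is 4 — no degree-3 curve has this shape.
Observable constraints: every point of the y-axis in the box is on the curve; it crosses the x-axis at the gridline x = 0.
Solving for integer coefficients yields p as stated.

2*x^4 - 3*x^2*y^2 + 2*x^2 - x*y - x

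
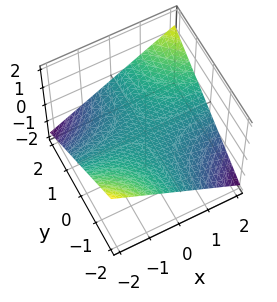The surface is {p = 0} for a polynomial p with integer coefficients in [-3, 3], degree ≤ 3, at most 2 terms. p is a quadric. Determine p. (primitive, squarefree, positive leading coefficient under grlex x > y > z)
x*y - 3*z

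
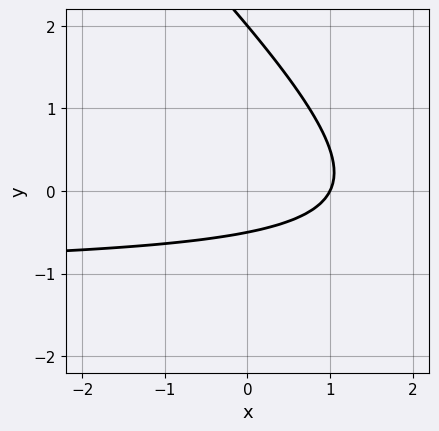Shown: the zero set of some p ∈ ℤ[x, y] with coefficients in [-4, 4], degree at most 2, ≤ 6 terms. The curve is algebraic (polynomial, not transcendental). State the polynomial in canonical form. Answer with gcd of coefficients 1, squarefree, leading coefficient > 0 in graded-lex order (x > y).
2*x*y + 2*y^2 + 2*x - 3*y - 2

deg p = 2. A generic line meets the curve in up to 2 points.
Observable constraints: one y-axis crossing is at y = 2; one x-axis crossing is at x = 1.
Assembling these constraints gives the stated polynomial.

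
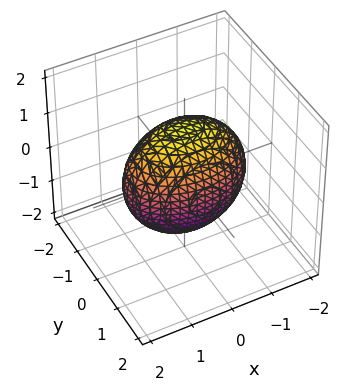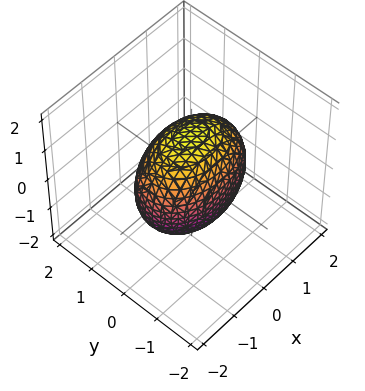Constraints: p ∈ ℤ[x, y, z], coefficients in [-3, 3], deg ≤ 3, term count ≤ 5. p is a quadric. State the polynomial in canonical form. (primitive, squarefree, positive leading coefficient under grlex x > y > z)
x^2 + 2*y^2 + z^2 - 2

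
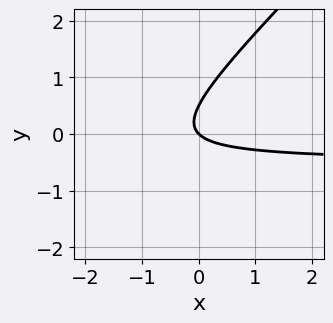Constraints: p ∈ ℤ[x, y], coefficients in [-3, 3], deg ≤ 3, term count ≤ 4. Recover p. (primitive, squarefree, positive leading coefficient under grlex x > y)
2*x*y - 2*y^2 + x + y

Degree: the shape is more complex than any degree-1 curve, so deg p = 2.
Checking where it meets the axes: it meets the x-axis at x = 0 (among the integer gridlines); it crosses the y-axis at the gridline y = 0.
Solving for integer coefficients yields p as stated.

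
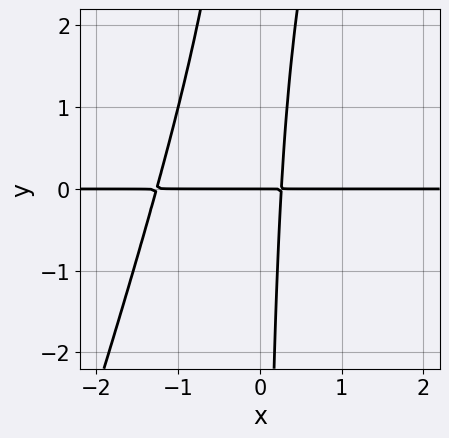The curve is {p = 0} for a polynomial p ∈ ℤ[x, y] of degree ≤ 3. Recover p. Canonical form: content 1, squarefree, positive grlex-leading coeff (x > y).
3*x^2*y - x*y^2 + 3*x*y - y

First, deg p = 3. A generic line meets the curve in up to 3 points.
Next, against the integer gridlines: the visible x-axis segment lies entirely on the curve; it crosses the y-axis at the gridline y = 0.
Finally, fitting integer coefficients to these (and the overall shape) gives p.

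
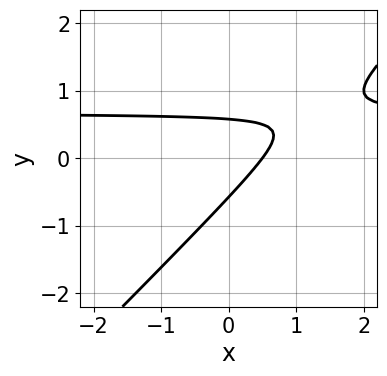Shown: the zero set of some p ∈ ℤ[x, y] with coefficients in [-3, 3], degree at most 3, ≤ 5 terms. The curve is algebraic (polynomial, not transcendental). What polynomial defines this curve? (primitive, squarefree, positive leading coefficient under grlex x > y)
First, deg p = 2.
Finally, matching integer coefficients to the picture gives p.

3*x*y - 3*y^2 - 2*x + 1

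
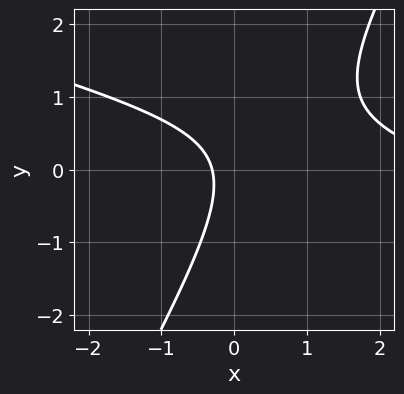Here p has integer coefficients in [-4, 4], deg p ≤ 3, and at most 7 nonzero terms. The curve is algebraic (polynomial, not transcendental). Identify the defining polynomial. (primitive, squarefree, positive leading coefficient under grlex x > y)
(a) deg p = 2. The shape is more complex than any degree-1 curve.
(b) Against the integer gridlines: no y-intercept at any integer in the box.
(c) Solving for integer coefficients yields p as stated.

x^2 + 3*x*y - 2*y^2 - 3*x - 1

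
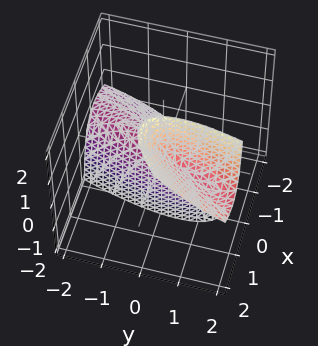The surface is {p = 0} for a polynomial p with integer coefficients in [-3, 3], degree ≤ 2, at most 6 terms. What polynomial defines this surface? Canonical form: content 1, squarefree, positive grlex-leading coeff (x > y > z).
3*x^2 - 3*x*y - 3*x*z + y^2 + z

1. There are 2 components.
2. Degree: no degree-1 surface has this shape, so deg p = 2.
3. From the axis intercepts and sections: it meets the y-axis at y = 0 (among the integer gridlines); it crosses the x-axis at the gridline x = 0; it crosses the z-axis at the gridline z = 0.
4. Fitting integer coefficients to these (and the overall shape) gives p.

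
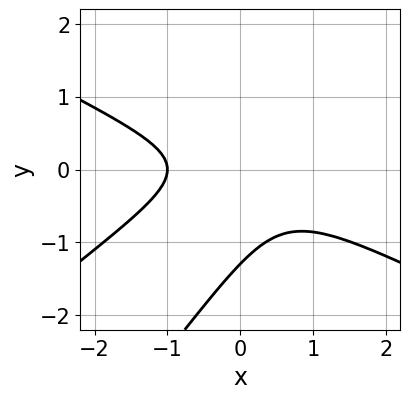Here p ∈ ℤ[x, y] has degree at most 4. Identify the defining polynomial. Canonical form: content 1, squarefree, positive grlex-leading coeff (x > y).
Degree: no degree-2 curve has this shape, so deg p = 3.
From the visible intercepts: it crosses the x-axis at the gridline x = -1.
Solving for integer coefficients yields p as stated.

x^3 - 3*x*y^2 + 2*y^3 + 2*y^2 + 1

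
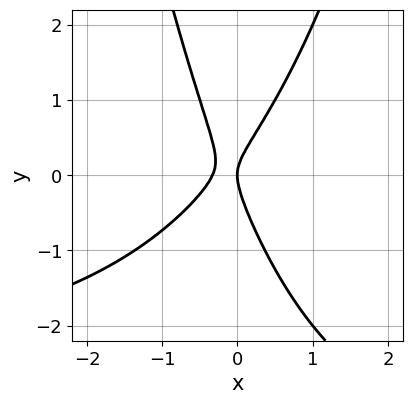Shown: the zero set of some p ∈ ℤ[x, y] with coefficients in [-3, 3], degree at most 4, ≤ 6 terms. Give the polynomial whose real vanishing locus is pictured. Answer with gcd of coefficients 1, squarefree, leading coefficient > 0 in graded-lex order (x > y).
x^2*y + 3*x^2 - x*y - y^2 + x

(a) deg p = 3.
(b) Reading off the gridlines: it crosses the y-axis at the gridline y = 0; it meets the x-axis at x = 0 (among the integer gridlines).
(c) These observations pin down the coefficients.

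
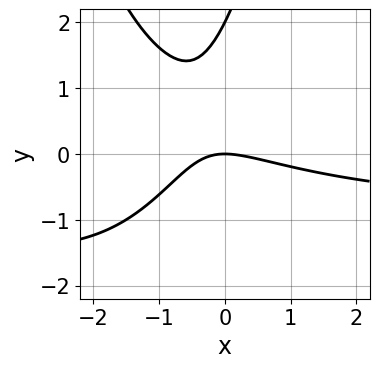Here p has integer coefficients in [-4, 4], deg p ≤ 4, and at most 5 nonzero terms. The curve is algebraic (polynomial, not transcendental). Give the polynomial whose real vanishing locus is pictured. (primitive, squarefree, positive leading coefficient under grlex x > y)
x^2*y + x^2 + 2*x*y - y^2 + 2*y

The degree is 3 — a generic line meets the curve in up to 3 points.
From the axis intercepts and sections: among the integer gridlines, it crosses the y-axis at y ∈ {0, 2}; it meets the x-axis at x = 0 (among the integer gridlines).
Matching integer coefficients to the picture gives p.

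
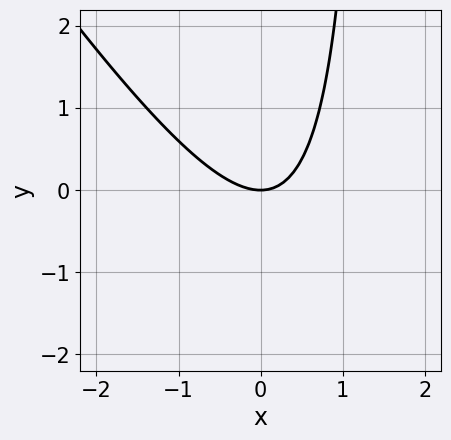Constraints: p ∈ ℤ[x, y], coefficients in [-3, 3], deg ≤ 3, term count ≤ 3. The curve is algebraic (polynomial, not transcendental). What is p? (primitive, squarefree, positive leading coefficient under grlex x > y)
3*x^2 + 2*x*y - 3*y

(a) Degree: the shape is more complex than any degree-1 curve, so deg p = 2.
(b) From the axis intercepts and sections: it crosses the x-axis at the gridline x = 0; it meets the y-axis at y = 0 (among the integer gridlines).
(c) Matching integer coefficients to the picture gives p.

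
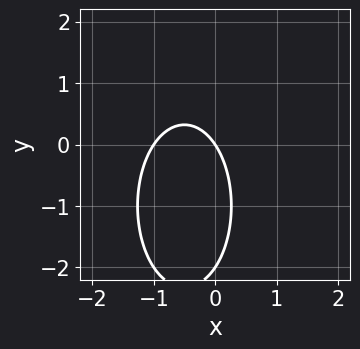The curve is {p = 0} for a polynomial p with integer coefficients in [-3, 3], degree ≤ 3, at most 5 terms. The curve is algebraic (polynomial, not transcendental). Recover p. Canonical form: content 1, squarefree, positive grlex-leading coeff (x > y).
(a) The degree is 2 — a generic line meets the curve in up to 2 points.
(b) Reading off the gridlines: the y-axis gridline crossings are at y ∈ {-2, 0}; among the integer gridlines, it crosses the x-axis at x ∈ {-1, 0}.
(c) Fitting integer coefficients to these (and the overall shape) gives p.

3*x^2 + y^2 + 3*x + 2*y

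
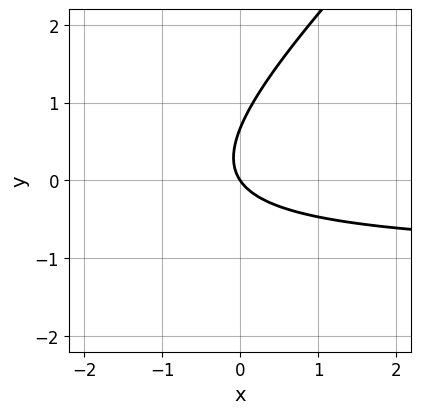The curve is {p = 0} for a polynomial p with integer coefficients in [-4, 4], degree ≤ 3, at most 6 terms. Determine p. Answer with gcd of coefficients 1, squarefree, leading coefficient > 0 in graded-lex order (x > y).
3*x*y - 3*y^2 + 3*x + 2*y

(a) deg p = 2. The shape is more complex than any degree-1 curve.
(b) Observable constraints: it meets the y-axis at y = 0 (among the integer gridlines); it meets the x-axis at x = 0 (among the integer gridlines).
(c) Solving for integer coefficients yields p as stated.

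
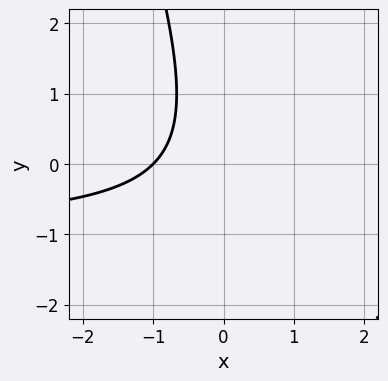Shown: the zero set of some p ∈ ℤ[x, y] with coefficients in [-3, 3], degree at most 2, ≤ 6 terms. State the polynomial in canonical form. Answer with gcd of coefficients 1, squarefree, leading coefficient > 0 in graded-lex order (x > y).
3*x*y + y^2 + 3*x + 3

First, degree: the shape is more complex than any degree-1 curve, so deg p = 2.
Next, checking where it meets the axes: it misses every integer gridline on the y-axis; it meets the x-axis at x = -1 (among the integer gridlines).
Finally, the integer polynomial consistent with all of this is the stated p.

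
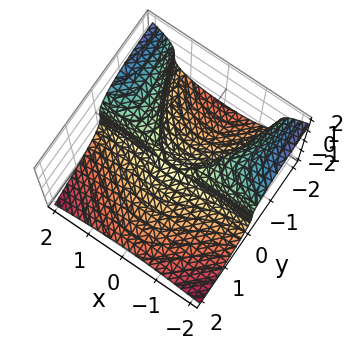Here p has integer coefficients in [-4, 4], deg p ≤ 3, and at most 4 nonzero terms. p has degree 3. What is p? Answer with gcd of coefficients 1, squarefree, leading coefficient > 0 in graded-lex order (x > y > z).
(a) Degree: no degree-2 surface has this shape, so deg p = 3.
(b) Reading off the gridlines: every point of the x-axis in the box is on the surface; it crosses the y-axis at the gridline y = 0; it crosses the z-axis at the gridline z = 0.
(c) The integer polynomial consistent with all of this is the stated p.

2*x^2*y + 3*z^3 + 2*y^2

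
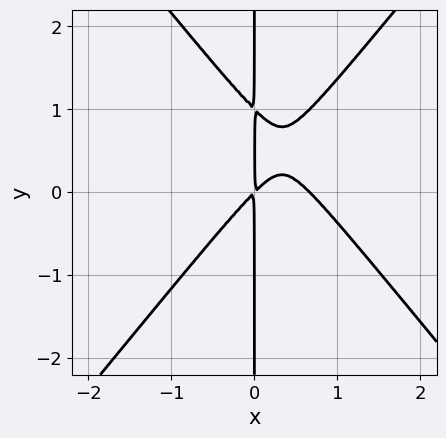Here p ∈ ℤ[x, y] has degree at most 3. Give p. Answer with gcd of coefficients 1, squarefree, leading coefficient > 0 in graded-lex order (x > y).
3*x^3 - 2*x*y^2 - 2*x^2 + 2*x*y

First, degree: no degree-2 curve has this shape, so deg p = 3.
Then, reading off the gridlines: the visible y-axis segment lies entirely on the curve.
Finally, the integer polynomial consistent with all of this is the stated p.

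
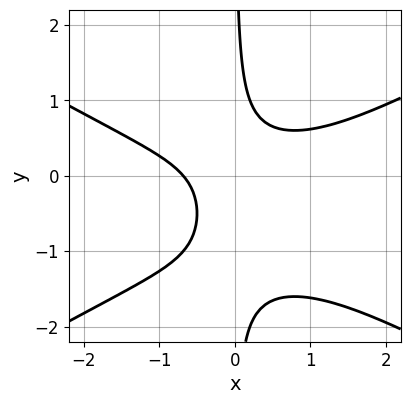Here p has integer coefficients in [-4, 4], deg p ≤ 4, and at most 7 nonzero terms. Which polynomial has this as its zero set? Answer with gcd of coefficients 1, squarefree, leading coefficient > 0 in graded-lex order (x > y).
x^3 - 3*x*y^2 - 3*x*y + x + 1

The degree is 3 — no degree-2 curve has this shape.
Reading off the gridlines: the curve avoids every integer y-axis point in the box.
Fitting integer coefficients to these (and the overall shape) gives p.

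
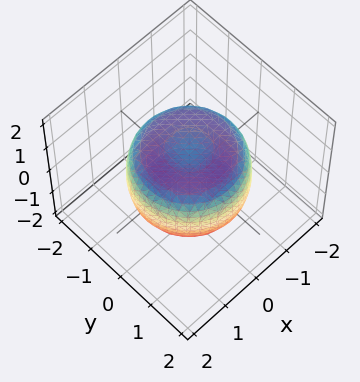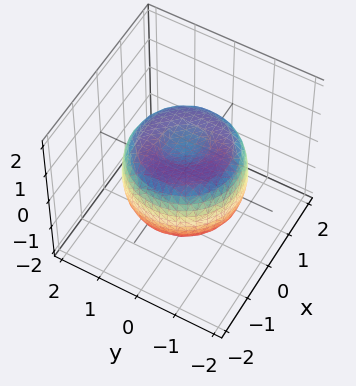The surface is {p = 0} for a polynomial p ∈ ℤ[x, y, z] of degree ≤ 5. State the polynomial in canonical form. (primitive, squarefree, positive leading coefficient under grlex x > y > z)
Degree: a generic line meets the surface in up to 4 points, so deg p = 4.
By symmetry, every cross-section ⟂ z is a circle, so x, y appear only via x² + y².
From the visible intercepts: a circular section at z = 1 has radius between 0 and 1.
Fitting integer coefficients to these (and the overall shape) gives p.

2*x^4 + 4*x^2*y^2 + 2*y^4 - 3*x^2 - 3*y^2 + 3*z^2 - 2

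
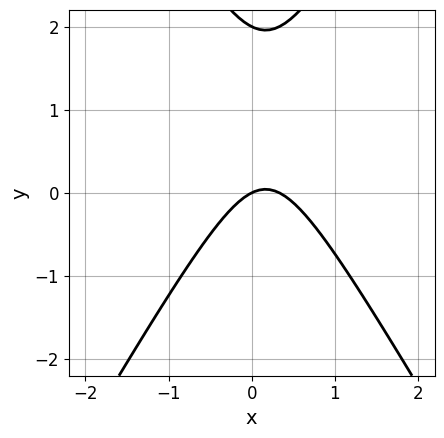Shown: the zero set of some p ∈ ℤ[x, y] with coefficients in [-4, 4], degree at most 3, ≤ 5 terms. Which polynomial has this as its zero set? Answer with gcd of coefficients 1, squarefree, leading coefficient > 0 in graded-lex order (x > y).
3*x^2 - y^2 - x + 2*y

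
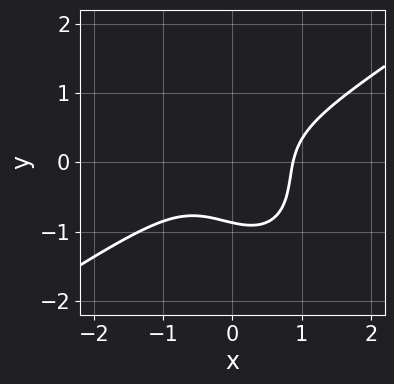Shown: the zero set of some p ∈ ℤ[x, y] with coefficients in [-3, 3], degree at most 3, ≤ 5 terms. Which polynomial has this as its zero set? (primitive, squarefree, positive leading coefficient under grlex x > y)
3*x^3 - 2*x^2*y - 2*x*y^2 - 3*y^3 - 2

(a) The degree is 3 — the shape is more complex than any degree-2 curve.
(b) The integer polynomial consistent with all of this is the stated p.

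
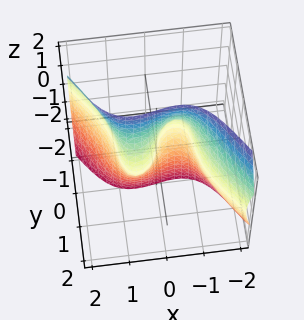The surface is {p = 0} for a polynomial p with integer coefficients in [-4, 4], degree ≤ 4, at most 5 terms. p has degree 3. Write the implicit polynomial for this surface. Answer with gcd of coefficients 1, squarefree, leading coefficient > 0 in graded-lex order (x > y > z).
(a) The degree is 3 — a generic line meets the surface in up to 3 points.
(b) Checking where it meets the axes: the x-axis gridline crossings are at x ∈ {-1, 0, 1}; it meets the y-axis at y = 0 (among the integer gridlines); the visible z-axis segment lies entirely on the surface.
(c) Fitting integer coefficients to these (and the overall shape) gives p.

3*x^3 + 2*y^3 + 3*y*z^2 - 3*x + y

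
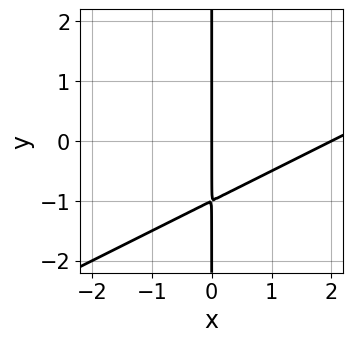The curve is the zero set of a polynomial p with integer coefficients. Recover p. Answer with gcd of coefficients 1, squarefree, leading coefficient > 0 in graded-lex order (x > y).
1. Degree: the shape is more complex than any degree-1 curve, so deg p = 2.
2. Reading off the gridlines: the x-axis gridline crossings are at x ∈ {0, 2}; every point of the y-axis in the box is on the curve.
3. Fitting integer coefficients to these (and the overall shape) gives p.

x^2 - 2*x*y - 2*x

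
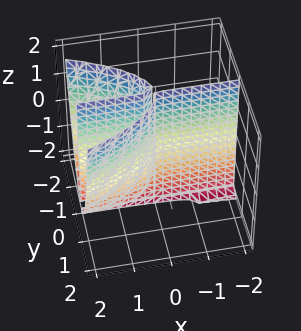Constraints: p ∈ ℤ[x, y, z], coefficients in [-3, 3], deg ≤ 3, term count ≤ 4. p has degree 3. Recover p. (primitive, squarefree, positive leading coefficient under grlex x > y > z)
There are 3 components. They look like related sheets of one shape, so recover p as a whole.
Degree: a generic line meets the surface in up to 3 points, so deg p = 3.
Checking where it meets the axes: the visible z-axis segment lies entirely on the surface; one y-axis crossing is at y = 0.
These observations pin down the coefficients. Check: (-2, 0, 0) on the x-axis lies on the surface, and p(-2, 0, 0) = 0. ✓

x*y*z - 3*y^3 + 2*x*y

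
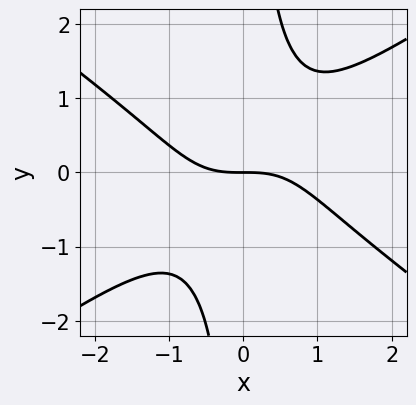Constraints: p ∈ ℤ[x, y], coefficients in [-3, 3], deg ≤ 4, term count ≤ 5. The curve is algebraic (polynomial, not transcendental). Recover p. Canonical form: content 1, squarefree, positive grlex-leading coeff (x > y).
(a) Degree: the shape is more complex than any degree-2 curve, so deg p = 3.
(b) Reading off the gridlines: it crosses the x-axis at the gridline x = 0; it crosses the y-axis at the gridline y = 0.
(c) The integer polynomial consistent with all of this is the stated p.

x^3 - 2*x*y^2 + 2*y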